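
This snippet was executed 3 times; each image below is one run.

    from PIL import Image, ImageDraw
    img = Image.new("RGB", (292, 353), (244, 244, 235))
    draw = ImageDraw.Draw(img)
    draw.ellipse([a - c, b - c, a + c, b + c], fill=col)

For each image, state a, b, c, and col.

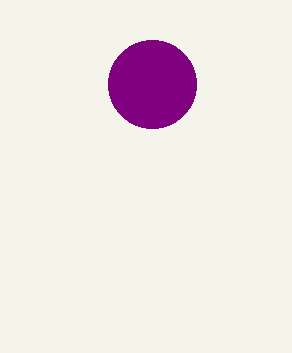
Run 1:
a = 152
b = 84
c = 44
col = 'purple'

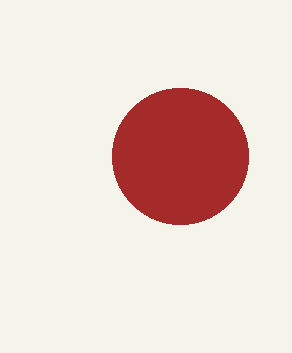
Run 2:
a = 180
b = 156
c = 68
col = 'brown'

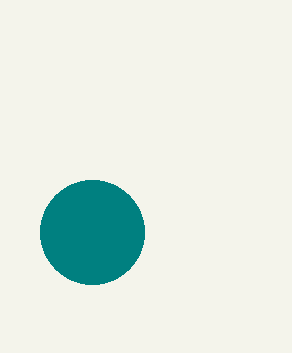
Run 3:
a = 92
b = 232
c = 52
col = 'teal'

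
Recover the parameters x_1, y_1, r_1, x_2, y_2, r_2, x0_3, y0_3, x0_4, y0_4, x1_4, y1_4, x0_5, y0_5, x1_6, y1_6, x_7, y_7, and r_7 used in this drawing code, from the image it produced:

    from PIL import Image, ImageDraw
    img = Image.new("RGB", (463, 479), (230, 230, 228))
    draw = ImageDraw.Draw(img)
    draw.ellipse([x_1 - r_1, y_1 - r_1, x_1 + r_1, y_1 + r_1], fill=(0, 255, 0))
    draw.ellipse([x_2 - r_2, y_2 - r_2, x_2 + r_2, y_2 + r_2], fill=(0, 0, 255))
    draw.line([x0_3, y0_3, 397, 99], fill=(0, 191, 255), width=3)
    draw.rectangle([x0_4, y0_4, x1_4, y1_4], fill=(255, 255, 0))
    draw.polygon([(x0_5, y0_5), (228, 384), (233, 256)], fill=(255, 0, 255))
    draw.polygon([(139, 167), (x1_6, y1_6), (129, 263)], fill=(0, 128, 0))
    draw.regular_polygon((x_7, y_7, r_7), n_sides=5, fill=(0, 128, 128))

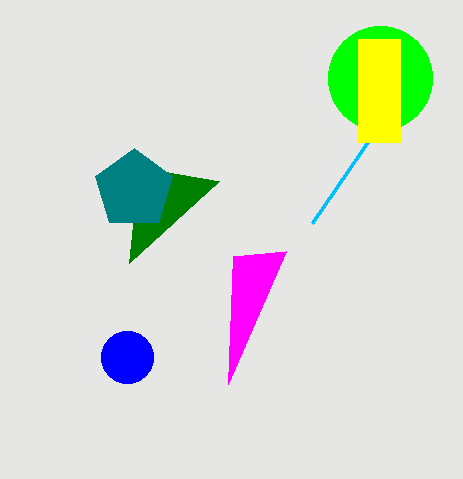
x_1 = 380; y_1 = 78; r_1 = 52; x_2 = 127; y_2 = 357; r_2 = 26; x0_3 = 312; y0_3 = 223; x0_4 = 358; y0_4 = 39; x1_4 = 400; y1_4 = 142; x0_5 = 286; y0_5 = 251; x1_6 = 219; y1_6 = 181; x_7 = 134; y_7 = 189; r_7 = 41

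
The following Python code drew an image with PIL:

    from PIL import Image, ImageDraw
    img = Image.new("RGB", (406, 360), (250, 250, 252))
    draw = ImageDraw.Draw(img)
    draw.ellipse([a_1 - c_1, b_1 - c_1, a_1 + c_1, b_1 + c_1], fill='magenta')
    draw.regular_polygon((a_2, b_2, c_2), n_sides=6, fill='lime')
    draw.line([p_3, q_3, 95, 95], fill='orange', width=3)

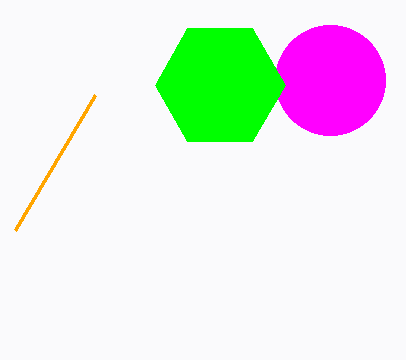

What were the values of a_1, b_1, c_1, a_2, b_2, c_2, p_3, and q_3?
a_1 = 330, b_1 = 80, c_1 = 55, a_2 = 220, b_2 = 85, c_2 = 65, p_3 = 15, q_3 = 230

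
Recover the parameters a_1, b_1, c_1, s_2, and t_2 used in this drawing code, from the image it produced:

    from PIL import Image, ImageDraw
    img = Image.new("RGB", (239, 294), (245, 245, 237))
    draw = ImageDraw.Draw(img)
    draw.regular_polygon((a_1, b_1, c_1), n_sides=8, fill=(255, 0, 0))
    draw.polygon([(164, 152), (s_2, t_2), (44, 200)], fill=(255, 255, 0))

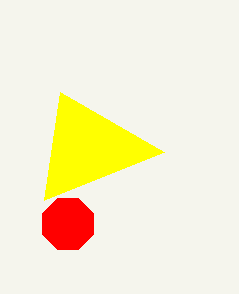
a_1 = 68, b_1 = 224, c_1 = 28, s_2 = 60, t_2 = 92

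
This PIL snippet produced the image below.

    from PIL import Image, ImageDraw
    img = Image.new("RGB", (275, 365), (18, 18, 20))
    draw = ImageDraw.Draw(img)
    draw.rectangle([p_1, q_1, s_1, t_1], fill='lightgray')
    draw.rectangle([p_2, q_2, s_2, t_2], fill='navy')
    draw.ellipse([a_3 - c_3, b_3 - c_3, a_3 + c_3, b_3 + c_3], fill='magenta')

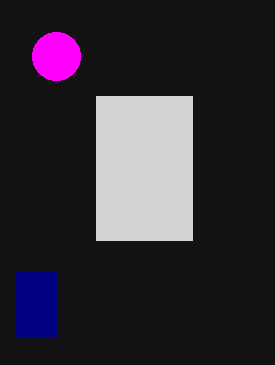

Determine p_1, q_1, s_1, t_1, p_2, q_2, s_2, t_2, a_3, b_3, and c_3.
p_1 = 96
q_1 = 96
s_1 = 192
t_1 = 240
p_2 = 16
q_2 = 272
s_2 = 56
t_2 = 336
a_3 = 56
b_3 = 56
c_3 = 24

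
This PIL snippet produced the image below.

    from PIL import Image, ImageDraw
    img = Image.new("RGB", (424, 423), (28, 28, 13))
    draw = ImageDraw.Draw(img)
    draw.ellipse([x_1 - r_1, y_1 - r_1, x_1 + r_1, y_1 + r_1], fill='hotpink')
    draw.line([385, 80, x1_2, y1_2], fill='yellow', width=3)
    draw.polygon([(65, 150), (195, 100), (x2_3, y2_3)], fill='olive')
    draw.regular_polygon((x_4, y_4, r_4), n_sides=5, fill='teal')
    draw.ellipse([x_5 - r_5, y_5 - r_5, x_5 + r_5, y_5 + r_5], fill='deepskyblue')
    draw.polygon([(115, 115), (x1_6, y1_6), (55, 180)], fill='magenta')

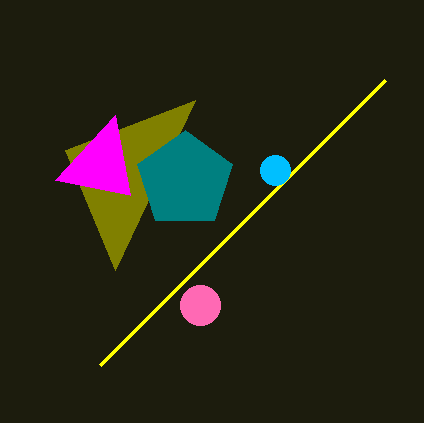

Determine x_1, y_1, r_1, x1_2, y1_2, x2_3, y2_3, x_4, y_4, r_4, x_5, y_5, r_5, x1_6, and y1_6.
x_1 = 200
y_1 = 305
r_1 = 20
x1_2 = 100
y1_2 = 365
x2_3 = 115
y2_3 = 270
x_4 = 185
y_4 = 180
r_4 = 50
x_5 = 275
y_5 = 170
r_5 = 15
x1_6 = 130
y1_6 = 195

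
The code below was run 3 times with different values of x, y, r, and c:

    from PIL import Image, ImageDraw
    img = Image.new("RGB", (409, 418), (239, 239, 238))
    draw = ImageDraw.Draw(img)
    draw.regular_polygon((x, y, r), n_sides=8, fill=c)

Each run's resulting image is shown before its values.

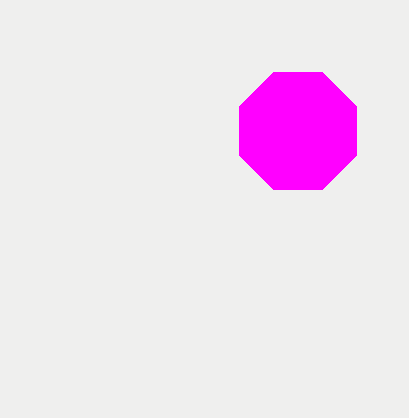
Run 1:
x = 298, y = 131, r = 63, c = 'magenta'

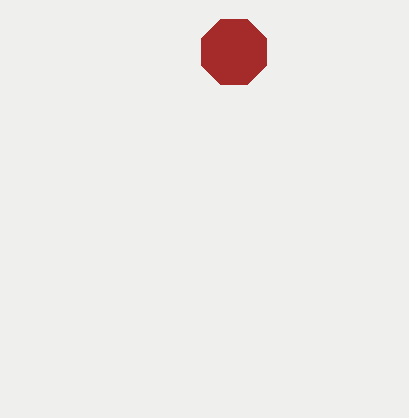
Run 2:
x = 234; y = 52; r = 35; c = 'brown'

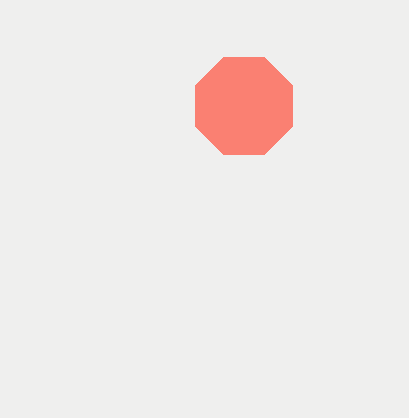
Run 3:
x = 244
y = 106
r = 53
c = 'salmon'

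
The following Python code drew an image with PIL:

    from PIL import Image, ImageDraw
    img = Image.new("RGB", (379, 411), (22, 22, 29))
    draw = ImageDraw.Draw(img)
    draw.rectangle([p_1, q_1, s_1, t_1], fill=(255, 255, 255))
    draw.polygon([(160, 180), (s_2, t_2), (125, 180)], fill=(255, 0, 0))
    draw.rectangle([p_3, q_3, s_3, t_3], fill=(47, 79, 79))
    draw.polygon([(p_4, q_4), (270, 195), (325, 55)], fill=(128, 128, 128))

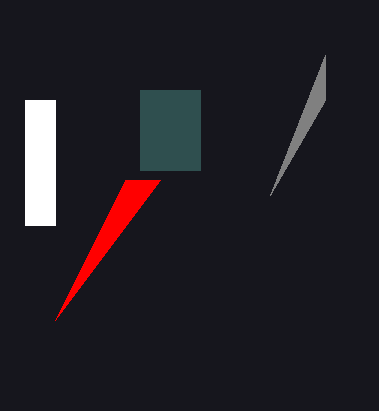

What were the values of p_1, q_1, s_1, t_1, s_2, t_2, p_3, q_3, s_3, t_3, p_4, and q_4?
p_1 = 25; q_1 = 100; s_1 = 55; t_1 = 225; s_2 = 55; t_2 = 320; p_3 = 140; q_3 = 90; s_3 = 200; t_3 = 170; p_4 = 325; q_4 = 100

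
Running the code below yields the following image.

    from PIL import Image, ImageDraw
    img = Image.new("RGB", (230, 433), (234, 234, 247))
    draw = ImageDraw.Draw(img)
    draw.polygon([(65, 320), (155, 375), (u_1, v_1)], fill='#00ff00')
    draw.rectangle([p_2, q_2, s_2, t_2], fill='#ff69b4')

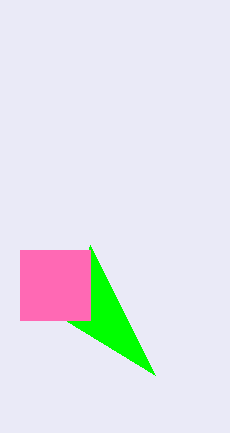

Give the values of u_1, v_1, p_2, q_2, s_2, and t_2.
u_1 = 90
v_1 = 245
p_2 = 20
q_2 = 250
s_2 = 90
t_2 = 320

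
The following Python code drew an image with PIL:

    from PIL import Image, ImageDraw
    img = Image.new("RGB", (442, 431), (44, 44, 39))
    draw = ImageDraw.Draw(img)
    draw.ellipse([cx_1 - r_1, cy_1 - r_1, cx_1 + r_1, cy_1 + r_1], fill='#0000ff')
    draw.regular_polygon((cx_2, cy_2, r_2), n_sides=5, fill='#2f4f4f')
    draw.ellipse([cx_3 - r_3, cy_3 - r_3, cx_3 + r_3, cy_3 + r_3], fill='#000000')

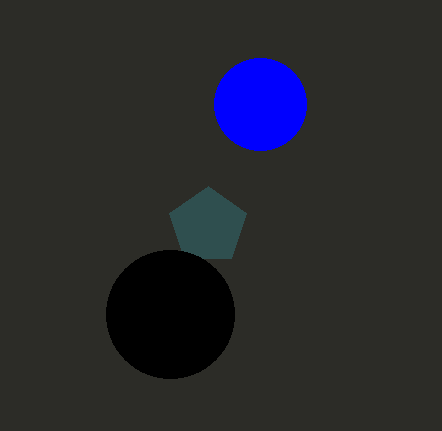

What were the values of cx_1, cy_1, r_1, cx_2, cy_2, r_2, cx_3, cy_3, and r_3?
cx_1 = 260; cy_1 = 104; r_1 = 46; cx_2 = 208; cy_2 = 226; r_2 = 40; cx_3 = 170; cy_3 = 314; r_3 = 64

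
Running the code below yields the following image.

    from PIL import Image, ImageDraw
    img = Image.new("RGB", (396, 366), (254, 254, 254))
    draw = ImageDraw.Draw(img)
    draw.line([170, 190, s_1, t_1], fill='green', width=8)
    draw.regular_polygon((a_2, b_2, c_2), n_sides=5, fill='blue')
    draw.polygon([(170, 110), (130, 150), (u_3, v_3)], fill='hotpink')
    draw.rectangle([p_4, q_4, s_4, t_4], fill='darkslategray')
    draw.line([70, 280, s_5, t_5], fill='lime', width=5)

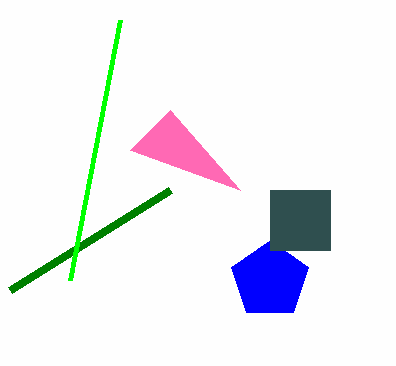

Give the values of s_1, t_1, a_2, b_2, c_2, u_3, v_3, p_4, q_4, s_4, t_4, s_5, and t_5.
s_1 = 10, t_1 = 290, a_2 = 270, b_2 = 280, c_2 = 40, u_3 = 240, v_3 = 190, p_4 = 270, q_4 = 190, s_4 = 330, t_4 = 250, s_5 = 120, t_5 = 20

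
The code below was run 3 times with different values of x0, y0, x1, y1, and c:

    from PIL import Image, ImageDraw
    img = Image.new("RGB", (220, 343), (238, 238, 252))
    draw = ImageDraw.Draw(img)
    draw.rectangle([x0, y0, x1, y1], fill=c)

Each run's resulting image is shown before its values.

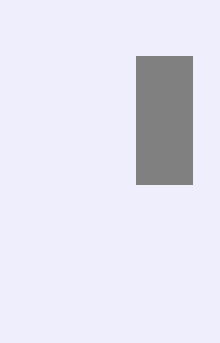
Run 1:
x0 = 136
y0 = 56
x1 = 192
y1 = 184
c = 'gray'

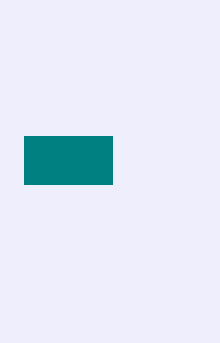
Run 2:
x0 = 24, y0 = 136, x1 = 112, y1 = 184, c = 'teal'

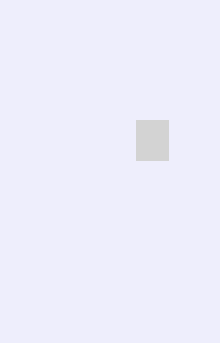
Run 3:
x0 = 136
y0 = 120
x1 = 168
y1 = 160
c = 'lightgray'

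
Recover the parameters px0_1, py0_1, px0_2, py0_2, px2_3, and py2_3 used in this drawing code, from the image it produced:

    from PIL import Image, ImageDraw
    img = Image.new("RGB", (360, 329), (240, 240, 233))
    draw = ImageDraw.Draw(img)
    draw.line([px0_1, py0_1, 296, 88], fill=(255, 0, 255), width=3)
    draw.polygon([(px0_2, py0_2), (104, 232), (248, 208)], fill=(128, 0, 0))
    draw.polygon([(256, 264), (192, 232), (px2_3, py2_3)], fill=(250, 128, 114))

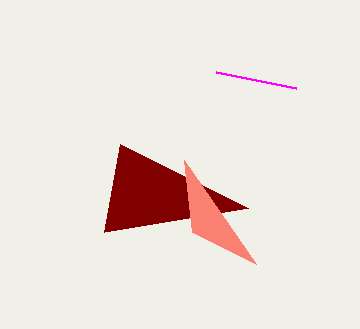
px0_1 = 216; py0_1 = 72; px0_2 = 120; py0_2 = 144; px2_3 = 184; py2_3 = 160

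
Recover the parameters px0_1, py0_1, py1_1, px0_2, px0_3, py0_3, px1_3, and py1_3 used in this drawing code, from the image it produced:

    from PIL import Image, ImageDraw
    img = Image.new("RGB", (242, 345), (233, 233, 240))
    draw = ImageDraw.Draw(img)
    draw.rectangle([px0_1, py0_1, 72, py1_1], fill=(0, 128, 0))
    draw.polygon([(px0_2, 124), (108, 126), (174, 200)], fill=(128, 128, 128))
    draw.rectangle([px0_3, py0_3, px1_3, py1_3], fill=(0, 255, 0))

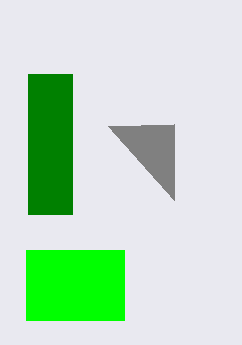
px0_1 = 28; py0_1 = 74; py1_1 = 214; px0_2 = 174; px0_3 = 26; py0_3 = 250; px1_3 = 124; py1_3 = 320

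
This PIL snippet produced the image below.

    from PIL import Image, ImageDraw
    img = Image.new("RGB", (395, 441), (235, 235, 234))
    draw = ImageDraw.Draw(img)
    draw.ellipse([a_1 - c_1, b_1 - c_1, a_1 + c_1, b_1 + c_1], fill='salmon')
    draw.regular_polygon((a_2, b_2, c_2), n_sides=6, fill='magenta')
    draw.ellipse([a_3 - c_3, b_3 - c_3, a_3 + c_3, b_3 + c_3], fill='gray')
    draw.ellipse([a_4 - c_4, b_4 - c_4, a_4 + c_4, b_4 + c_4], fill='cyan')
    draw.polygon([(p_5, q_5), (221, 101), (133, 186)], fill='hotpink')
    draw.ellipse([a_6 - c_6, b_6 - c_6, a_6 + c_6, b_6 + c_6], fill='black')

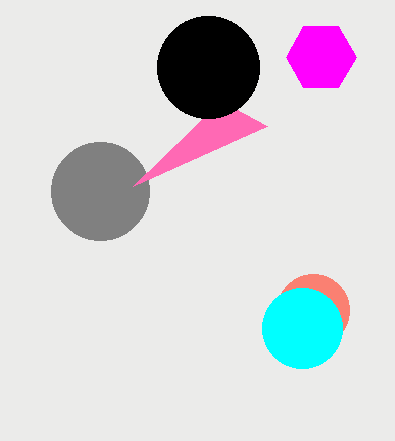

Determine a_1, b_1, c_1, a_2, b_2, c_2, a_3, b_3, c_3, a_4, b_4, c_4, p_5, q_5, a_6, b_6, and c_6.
a_1 = 313, b_1 = 310, c_1 = 36, a_2 = 321, b_2 = 57, c_2 = 35, a_3 = 100, b_3 = 191, c_3 = 49, a_4 = 302, b_4 = 328, c_4 = 40, p_5 = 267, q_5 = 126, a_6 = 208, b_6 = 67, c_6 = 51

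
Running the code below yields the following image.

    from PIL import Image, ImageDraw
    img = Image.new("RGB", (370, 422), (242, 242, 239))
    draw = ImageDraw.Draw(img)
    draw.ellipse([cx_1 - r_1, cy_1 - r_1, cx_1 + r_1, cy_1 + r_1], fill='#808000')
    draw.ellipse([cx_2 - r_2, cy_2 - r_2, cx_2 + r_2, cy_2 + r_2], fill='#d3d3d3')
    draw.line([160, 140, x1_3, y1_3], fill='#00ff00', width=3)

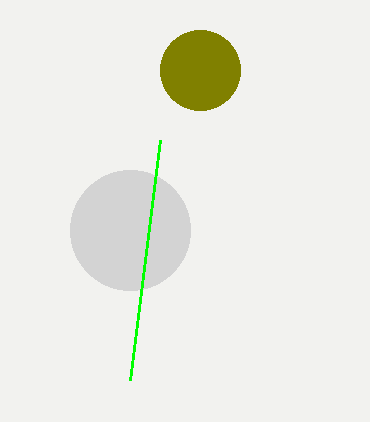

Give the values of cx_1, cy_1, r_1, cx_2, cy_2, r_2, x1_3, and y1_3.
cx_1 = 200, cy_1 = 70, r_1 = 40, cx_2 = 130, cy_2 = 230, r_2 = 60, x1_3 = 130, y1_3 = 380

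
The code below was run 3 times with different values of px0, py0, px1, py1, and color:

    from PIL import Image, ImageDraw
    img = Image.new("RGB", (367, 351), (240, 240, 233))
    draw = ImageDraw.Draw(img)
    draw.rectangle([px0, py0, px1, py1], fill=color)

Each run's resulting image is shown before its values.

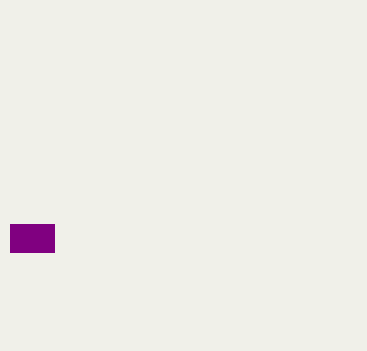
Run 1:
px0 = 10; py0 = 224; px1 = 54; py1 = 252; color = 'purple'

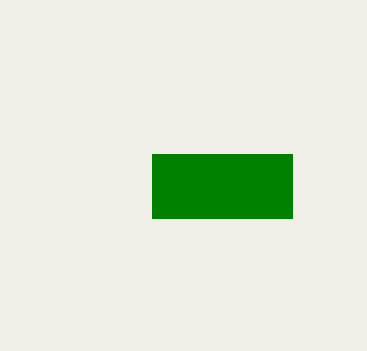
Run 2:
px0 = 152; py0 = 154; px1 = 292; py1 = 218; color = 'green'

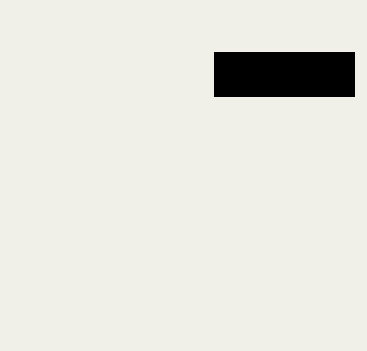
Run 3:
px0 = 214
py0 = 52
px1 = 354
py1 = 96
color = 'black'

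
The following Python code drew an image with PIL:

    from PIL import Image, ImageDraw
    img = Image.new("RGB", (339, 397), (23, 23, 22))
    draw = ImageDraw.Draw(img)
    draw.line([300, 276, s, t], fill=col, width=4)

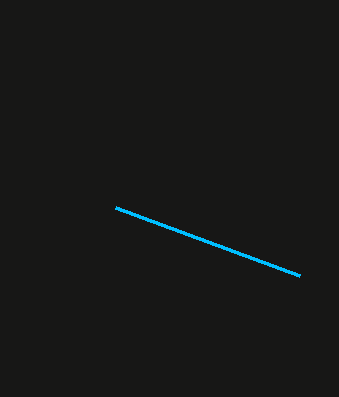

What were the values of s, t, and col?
s = 116
t = 208
col = 'deepskyblue'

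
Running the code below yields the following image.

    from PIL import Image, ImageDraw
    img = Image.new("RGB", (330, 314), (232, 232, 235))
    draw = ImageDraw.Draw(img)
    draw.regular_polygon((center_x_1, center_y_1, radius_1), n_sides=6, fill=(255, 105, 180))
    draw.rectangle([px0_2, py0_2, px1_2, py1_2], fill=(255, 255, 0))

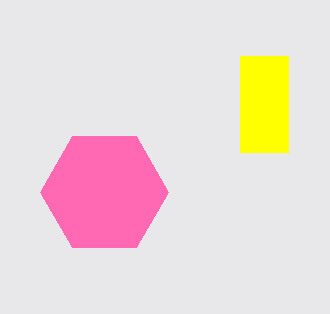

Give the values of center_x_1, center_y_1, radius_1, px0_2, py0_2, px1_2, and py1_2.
center_x_1 = 104, center_y_1 = 192, radius_1 = 64, px0_2 = 240, py0_2 = 56, px1_2 = 288, py1_2 = 152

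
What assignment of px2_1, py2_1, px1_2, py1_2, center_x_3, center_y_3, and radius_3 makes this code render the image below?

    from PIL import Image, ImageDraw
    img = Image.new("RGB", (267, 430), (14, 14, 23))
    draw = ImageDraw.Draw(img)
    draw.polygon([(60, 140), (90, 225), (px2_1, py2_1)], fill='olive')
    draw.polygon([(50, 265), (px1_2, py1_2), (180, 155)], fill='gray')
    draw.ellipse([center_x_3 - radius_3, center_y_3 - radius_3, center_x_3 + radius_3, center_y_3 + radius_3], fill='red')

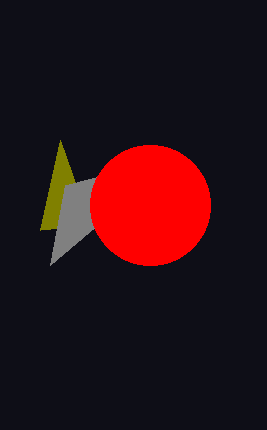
px2_1 = 40
py2_1 = 230
px1_2 = 65
py1_2 = 185
center_x_3 = 150
center_y_3 = 205
radius_3 = 60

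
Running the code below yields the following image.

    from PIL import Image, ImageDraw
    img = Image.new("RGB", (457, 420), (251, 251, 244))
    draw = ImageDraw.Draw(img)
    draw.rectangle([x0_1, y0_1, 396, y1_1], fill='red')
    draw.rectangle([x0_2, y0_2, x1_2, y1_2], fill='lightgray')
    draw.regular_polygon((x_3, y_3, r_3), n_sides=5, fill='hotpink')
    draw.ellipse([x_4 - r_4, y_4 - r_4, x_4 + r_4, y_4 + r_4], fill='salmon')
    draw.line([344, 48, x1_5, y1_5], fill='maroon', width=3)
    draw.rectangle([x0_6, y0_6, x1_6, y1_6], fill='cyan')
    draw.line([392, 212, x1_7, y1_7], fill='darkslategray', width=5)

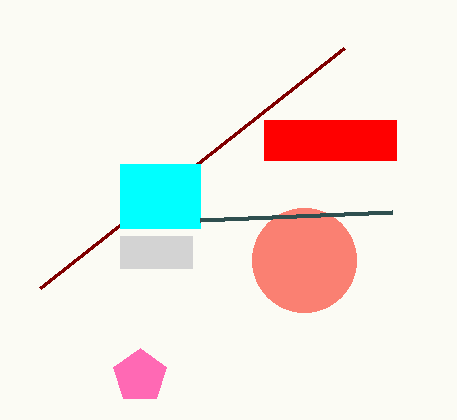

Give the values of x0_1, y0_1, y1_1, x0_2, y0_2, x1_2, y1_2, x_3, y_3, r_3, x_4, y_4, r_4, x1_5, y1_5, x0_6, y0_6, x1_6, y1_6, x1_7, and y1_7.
x0_1 = 264, y0_1 = 120, y1_1 = 160, x0_2 = 120, y0_2 = 236, x1_2 = 192, y1_2 = 268, x_3 = 140, y_3 = 376, r_3 = 28, x_4 = 304, y_4 = 260, r_4 = 52, x1_5 = 40, y1_5 = 288, x0_6 = 120, y0_6 = 164, x1_6 = 200, y1_6 = 228, x1_7 = 200, y1_7 = 220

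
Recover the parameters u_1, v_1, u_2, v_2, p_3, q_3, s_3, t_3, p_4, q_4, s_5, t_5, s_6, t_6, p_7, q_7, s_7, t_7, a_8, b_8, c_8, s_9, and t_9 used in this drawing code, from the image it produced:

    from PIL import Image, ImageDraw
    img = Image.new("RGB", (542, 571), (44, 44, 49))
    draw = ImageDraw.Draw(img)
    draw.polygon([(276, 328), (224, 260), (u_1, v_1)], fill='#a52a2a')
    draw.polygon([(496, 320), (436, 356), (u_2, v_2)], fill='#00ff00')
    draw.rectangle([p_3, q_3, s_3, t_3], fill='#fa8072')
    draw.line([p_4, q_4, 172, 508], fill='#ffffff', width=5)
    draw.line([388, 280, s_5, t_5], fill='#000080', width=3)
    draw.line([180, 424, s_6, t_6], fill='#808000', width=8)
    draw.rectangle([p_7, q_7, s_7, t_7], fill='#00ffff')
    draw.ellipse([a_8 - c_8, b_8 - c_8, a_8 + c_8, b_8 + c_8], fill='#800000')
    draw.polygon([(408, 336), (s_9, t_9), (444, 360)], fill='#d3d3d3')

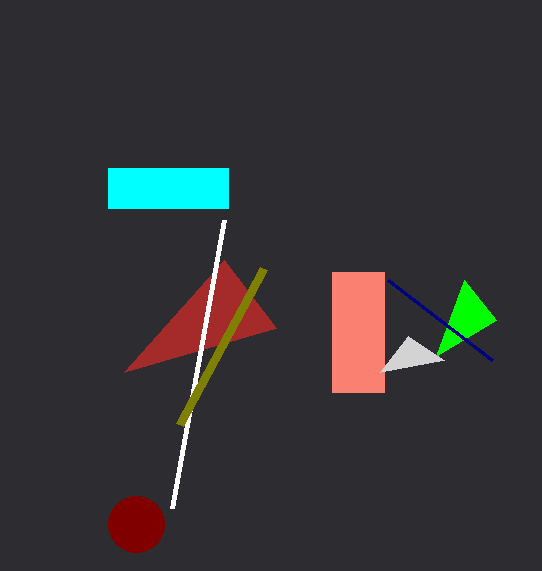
u_1 = 124, v_1 = 372, u_2 = 464, v_2 = 280, p_3 = 332, q_3 = 272, s_3 = 384, t_3 = 392, p_4 = 224, q_4 = 220, s_5 = 492, t_5 = 360, s_6 = 264, t_6 = 268, p_7 = 108, q_7 = 168, s_7 = 228, t_7 = 208, a_8 = 136, b_8 = 524, c_8 = 28, s_9 = 380, t_9 = 372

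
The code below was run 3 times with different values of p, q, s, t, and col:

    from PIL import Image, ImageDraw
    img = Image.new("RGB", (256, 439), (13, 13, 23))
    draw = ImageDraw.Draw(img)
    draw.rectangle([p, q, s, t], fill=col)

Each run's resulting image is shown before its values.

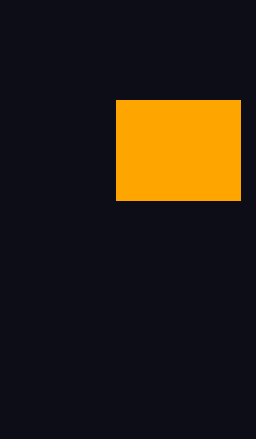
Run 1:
p = 116
q = 100
s = 240
t = 200
col = 'orange'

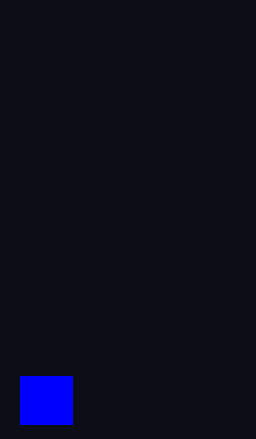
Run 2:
p = 20; q = 376; s = 72; t = 424; col = 'blue'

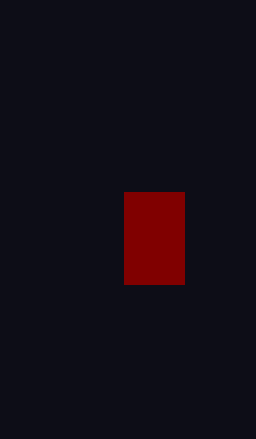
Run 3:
p = 124, q = 192, s = 184, t = 284, col = 'maroon'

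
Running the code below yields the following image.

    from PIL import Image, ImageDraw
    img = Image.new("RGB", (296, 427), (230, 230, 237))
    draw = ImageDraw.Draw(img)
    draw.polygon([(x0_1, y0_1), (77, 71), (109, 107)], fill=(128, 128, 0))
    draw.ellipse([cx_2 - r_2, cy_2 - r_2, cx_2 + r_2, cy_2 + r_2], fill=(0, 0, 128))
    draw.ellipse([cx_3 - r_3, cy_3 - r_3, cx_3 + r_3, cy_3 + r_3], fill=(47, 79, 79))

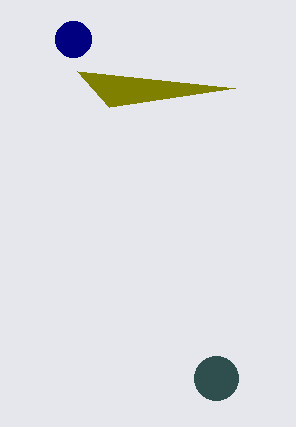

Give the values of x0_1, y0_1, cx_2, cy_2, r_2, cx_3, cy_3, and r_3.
x0_1 = 235; y0_1 = 88; cx_2 = 73; cy_2 = 39; r_2 = 18; cx_3 = 216; cy_3 = 378; r_3 = 22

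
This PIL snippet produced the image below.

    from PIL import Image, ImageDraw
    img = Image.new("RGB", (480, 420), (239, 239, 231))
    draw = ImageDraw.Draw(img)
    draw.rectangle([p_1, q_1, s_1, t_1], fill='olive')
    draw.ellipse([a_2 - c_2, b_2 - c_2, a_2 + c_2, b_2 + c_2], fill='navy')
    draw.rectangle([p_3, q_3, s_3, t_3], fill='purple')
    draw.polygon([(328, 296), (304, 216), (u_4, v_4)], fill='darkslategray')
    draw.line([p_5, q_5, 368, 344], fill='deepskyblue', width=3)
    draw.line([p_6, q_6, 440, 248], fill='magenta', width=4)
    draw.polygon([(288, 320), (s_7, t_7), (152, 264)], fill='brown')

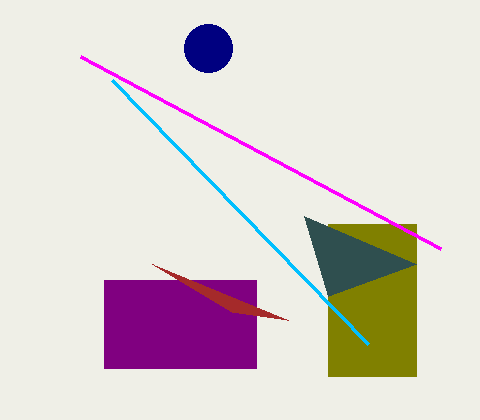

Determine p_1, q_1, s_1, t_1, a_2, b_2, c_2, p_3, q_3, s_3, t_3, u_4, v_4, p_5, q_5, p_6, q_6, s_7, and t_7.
p_1 = 328; q_1 = 224; s_1 = 416; t_1 = 376; a_2 = 208; b_2 = 48; c_2 = 24; p_3 = 104; q_3 = 280; s_3 = 256; t_3 = 368; u_4 = 416; v_4 = 264; p_5 = 112; q_5 = 80; p_6 = 80; q_6 = 56; s_7 = 232; t_7 = 312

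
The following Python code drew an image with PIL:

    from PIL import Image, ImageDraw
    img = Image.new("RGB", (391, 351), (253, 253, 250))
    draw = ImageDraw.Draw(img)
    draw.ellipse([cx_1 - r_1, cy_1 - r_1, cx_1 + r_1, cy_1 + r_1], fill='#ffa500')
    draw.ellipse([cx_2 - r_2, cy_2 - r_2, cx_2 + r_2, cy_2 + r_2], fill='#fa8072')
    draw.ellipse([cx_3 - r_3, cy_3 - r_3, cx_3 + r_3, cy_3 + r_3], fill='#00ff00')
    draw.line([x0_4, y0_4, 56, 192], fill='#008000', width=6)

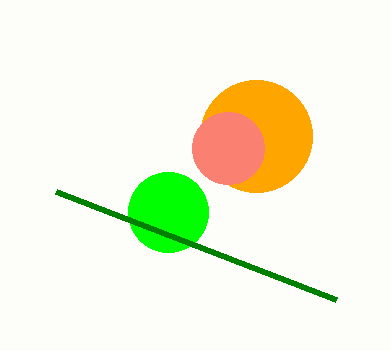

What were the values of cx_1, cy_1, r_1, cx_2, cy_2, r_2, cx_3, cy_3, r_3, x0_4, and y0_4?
cx_1 = 256
cy_1 = 136
r_1 = 56
cx_2 = 228
cy_2 = 148
r_2 = 36
cx_3 = 168
cy_3 = 212
r_3 = 40
x0_4 = 336
y0_4 = 300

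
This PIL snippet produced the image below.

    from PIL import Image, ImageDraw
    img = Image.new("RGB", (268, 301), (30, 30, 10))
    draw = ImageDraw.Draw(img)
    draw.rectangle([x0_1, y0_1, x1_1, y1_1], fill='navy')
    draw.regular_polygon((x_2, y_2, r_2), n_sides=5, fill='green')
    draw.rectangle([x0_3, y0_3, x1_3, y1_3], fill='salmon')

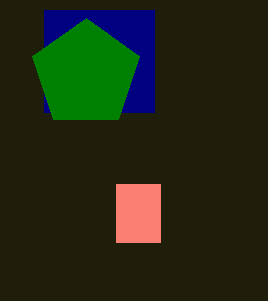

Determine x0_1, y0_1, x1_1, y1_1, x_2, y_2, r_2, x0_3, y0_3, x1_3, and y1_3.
x0_1 = 44
y0_1 = 10
x1_1 = 154
y1_1 = 112
x_2 = 86
y_2 = 74
r_2 = 56
x0_3 = 116
y0_3 = 184
x1_3 = 160
y1_3 = 242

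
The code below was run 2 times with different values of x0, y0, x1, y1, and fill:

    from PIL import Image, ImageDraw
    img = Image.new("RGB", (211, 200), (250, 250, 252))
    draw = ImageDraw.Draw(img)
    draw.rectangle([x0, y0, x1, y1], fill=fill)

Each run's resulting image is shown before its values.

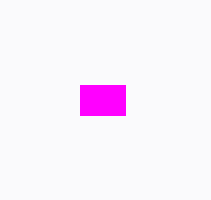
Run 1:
x0 = 80
y0 = 85
x1 = 125
y1 = 115
fill = 'magenta'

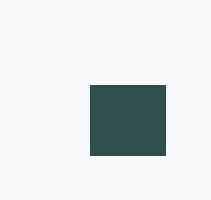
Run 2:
x0 = 90
y0 = 85
x1 = 165
y1 = 155
fill = 'darkslategray'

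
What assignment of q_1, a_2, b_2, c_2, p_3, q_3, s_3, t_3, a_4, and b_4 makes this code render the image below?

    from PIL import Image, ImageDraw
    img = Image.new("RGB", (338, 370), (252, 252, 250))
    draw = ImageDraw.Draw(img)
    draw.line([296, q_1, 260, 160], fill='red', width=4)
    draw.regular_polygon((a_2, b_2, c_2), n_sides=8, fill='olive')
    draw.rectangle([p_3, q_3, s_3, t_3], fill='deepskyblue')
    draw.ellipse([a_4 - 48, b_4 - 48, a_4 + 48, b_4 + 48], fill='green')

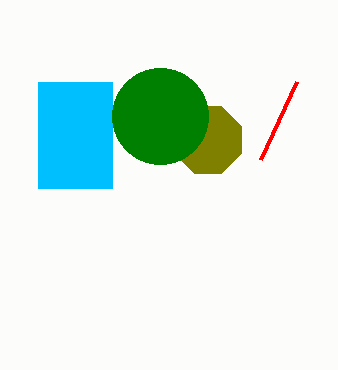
q_1 = 82, a_2 = 208, b_2 = 140, c_2 = 36, p_3 = 38, q_3 = 82, s_3 = 112, t_3 = 188, a_4 = 160, b_4 = 116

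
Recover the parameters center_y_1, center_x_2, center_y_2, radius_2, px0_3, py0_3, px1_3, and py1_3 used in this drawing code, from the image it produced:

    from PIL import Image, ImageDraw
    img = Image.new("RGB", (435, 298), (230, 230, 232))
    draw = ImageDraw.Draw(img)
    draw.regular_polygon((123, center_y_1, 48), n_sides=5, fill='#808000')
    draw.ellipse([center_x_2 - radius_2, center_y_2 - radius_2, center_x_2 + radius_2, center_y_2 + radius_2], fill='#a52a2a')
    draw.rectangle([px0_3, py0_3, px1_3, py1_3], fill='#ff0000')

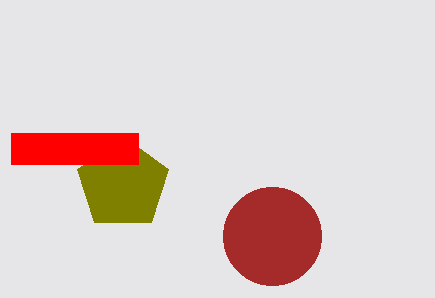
center_y_1 = 184, center_x_2 = 272, center_y_2 = 236, radius_2 = 49, px0_3 = 11, py0_3 = 133, px1_3 = 138, py1_3 = 164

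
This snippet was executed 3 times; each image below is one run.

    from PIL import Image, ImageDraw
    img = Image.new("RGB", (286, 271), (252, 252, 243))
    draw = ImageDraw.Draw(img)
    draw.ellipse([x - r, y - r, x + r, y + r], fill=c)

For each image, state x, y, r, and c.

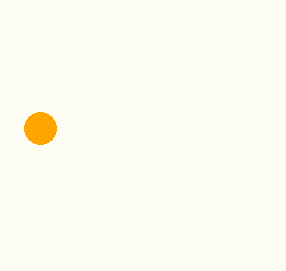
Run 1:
x = 40
y = 128
r = 16
c = 'orange'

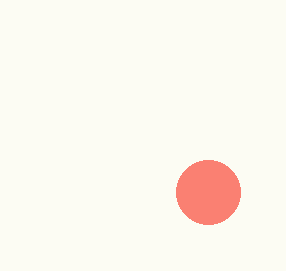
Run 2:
x = 208, y = 192, r = 32, c = 'salmon'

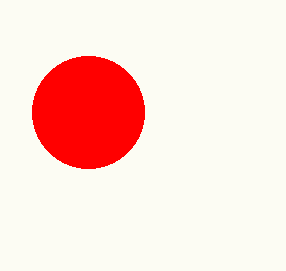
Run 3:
x = 88; y = 112; r = 56; c = 'red'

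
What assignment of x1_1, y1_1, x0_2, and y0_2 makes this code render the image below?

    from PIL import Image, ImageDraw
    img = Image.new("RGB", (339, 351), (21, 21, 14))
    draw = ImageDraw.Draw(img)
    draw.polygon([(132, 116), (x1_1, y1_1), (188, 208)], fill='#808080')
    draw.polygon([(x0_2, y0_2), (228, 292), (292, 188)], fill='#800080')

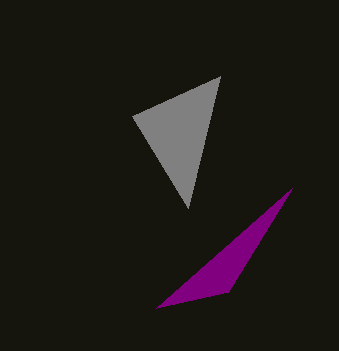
x1_1 = 220, y1_1 = 76, x0_2 = 156, y0_2 = 308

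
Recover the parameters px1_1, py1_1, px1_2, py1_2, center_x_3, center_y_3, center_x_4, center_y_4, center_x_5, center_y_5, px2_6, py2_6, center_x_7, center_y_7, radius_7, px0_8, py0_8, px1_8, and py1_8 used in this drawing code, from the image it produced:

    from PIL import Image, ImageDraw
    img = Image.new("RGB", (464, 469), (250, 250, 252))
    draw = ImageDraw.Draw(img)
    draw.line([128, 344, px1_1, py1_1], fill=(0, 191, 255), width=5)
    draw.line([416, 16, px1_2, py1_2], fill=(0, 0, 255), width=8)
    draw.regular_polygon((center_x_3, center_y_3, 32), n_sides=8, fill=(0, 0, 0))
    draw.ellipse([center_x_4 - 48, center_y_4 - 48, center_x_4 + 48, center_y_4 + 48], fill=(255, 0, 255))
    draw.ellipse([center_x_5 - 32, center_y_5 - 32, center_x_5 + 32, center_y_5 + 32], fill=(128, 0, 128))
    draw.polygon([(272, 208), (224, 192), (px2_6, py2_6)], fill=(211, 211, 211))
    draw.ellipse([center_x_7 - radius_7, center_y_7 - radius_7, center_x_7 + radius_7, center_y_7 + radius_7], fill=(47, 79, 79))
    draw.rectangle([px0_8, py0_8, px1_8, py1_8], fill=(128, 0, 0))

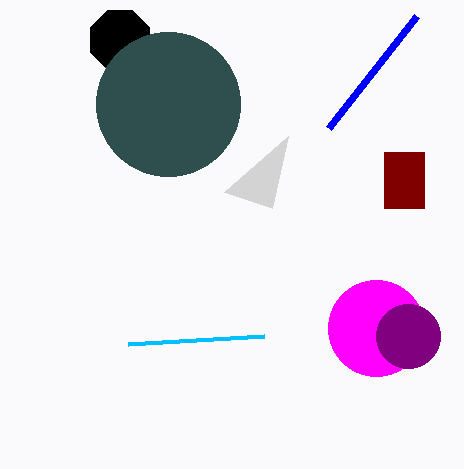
px1_1 = 264, py1_1 = 336, px1_2 = 328, py1_2 = 128, center_x_3 = 120, center_y_3 = 40, center_x_4 = 376, center_y_4 = 328, center_x_5 = 408, center_y_5 = 336, px2_6 = 288, py2_6 = 136, center_x_7 = 168, center_y_7 = 104, radius_7 = 72, px0_8 = 384, py0_8 = 152, px1_8 = 424, py1_8 = 208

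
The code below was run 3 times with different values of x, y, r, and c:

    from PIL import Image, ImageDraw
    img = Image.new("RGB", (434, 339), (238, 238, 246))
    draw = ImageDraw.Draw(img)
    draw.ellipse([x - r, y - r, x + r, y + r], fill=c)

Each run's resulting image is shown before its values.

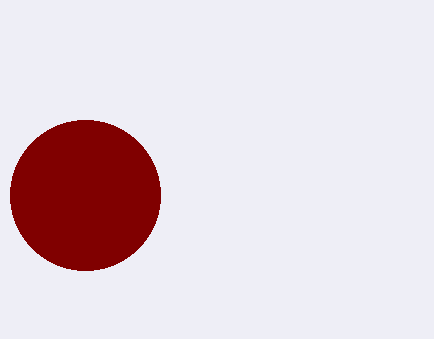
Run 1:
x = 85; y = 195; r = 75; c = 'maroon'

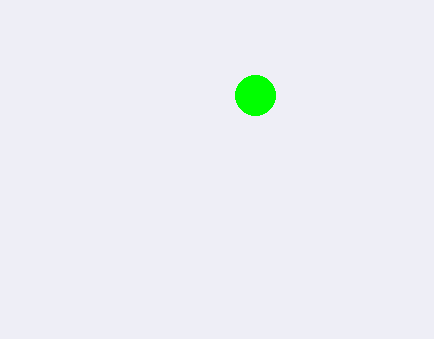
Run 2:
x = 255
y = 95
r = 20
c = 'lime'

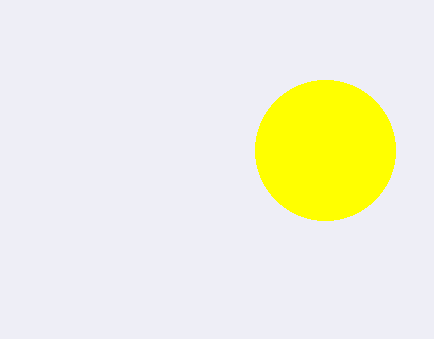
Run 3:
x = 325, y = 150, r = 70, c = 'yellow'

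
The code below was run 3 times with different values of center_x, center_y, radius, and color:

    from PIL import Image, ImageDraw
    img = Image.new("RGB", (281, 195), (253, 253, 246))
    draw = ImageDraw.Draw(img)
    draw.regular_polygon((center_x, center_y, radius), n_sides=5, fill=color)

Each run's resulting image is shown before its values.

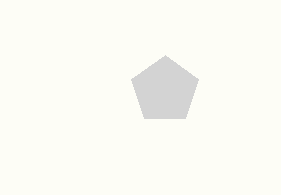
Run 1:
center_x = 165, center_y = 90, radius = 35, color = 'lightgray'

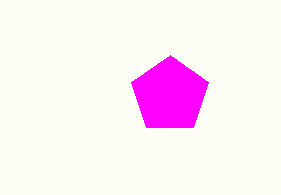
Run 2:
center_x = 170, center_y = 95, radius = 40, color = 'magenta'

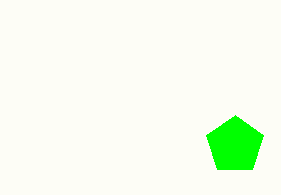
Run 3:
center_x = 235
center_y = 145
radius = 30
color = 'lime'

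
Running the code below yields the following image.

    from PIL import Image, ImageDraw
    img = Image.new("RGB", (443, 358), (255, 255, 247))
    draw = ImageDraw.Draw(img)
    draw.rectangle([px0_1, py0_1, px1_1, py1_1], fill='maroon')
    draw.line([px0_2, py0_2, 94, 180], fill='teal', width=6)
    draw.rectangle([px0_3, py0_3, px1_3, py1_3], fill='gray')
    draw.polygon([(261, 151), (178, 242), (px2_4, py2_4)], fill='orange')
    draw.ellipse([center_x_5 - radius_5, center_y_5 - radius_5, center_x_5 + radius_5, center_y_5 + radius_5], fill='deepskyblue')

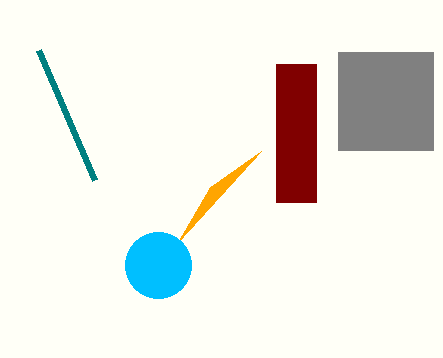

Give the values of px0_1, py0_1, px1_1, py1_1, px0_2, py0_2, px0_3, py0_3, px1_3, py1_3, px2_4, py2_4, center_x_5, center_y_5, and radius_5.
px0_1 = 276
py0_1 = 64
px1_1 = 316
py1_1 = 202
px0_2 = 38
py0_2 = 50
px0_3 = 338
py0_3 = 52
px1_3 = 433
py1_3 = 150
px2_4 = 210
py2_4 = 187
center_x_5 = 158
center_y_5 = 265
radius_5 = 33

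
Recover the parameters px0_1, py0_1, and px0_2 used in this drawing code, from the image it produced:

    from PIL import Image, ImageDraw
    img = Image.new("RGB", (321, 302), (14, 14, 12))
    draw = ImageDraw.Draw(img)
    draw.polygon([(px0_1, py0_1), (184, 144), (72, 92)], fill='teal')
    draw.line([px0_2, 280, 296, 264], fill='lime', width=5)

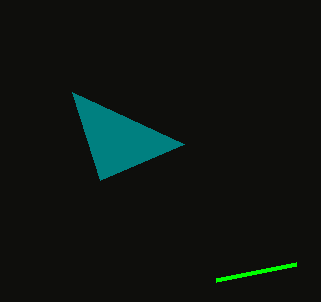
px0_1 = 100
py0_1 = 180
px0_2 = 216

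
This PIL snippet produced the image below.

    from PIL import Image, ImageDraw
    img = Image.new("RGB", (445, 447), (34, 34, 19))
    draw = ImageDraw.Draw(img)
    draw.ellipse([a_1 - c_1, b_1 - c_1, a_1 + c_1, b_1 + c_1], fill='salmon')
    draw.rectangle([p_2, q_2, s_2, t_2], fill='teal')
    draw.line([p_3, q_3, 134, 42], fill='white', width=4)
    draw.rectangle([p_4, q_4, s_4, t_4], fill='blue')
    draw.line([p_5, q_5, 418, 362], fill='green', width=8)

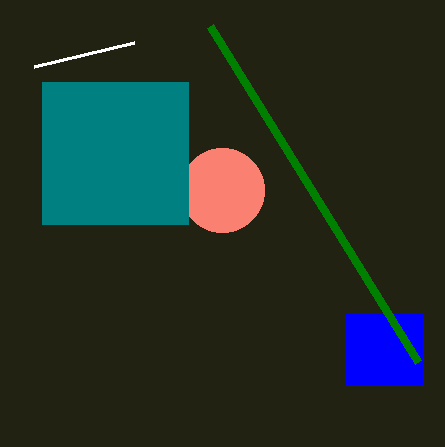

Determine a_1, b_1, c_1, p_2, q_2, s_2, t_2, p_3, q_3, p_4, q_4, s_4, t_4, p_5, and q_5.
a_1 = 222, b_1 = 190, c_1 = 42, p_2 = 42, q_2 = 82, s_2 = 188, t_2 = 224, p_3 = 34, q_3 = 66, p_4 = 346, q_4 = 314, s_4 = 422, t_4 = 384, p_5 = 210, q_5 = 26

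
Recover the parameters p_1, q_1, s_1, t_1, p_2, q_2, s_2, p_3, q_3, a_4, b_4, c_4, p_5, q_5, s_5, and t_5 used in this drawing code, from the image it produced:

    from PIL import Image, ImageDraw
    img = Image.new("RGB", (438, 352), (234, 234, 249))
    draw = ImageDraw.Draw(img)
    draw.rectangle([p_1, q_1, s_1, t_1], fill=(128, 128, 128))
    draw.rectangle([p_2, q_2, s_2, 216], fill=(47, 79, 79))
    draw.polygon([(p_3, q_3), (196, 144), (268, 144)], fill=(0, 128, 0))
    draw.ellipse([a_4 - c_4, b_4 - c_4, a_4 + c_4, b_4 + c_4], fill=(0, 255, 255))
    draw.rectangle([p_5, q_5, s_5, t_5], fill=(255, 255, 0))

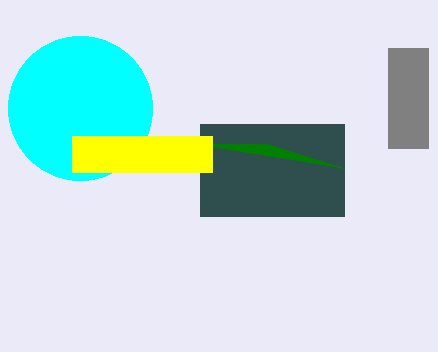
p_1 = 388, q_1 = 48, s_1 = 428, t_1 = 148, p_2 = 200, q_2 = 124, s_2 = 344, p_3 = 344, q_3 = 168, a_4 = 80, b_4 = 108, c_4 = 72, p_5 = 72, q_5 = 136, s_5 = 212, t_5 = 172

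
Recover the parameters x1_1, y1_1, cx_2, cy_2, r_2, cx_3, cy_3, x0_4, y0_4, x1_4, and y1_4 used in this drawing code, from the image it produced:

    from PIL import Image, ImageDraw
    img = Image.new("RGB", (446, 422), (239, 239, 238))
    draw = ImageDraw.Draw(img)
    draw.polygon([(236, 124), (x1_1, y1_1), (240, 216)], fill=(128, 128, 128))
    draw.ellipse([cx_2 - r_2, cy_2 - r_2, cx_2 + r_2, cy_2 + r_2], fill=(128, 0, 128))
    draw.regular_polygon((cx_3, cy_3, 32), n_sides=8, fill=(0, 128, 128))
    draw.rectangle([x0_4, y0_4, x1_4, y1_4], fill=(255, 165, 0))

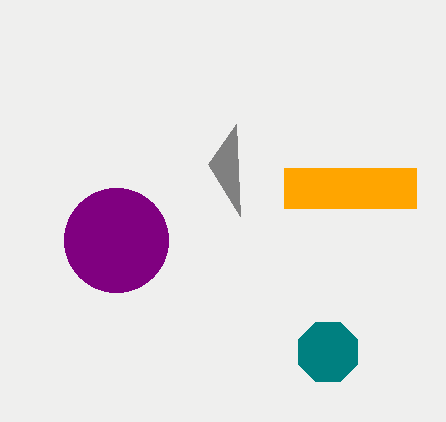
x1_1 = 208; y1_1 = 164; cx_2 = 116; cy_2 = 240; r_2 = 52; cx_3 = 328; cy_3 = 352; x0_4 = 284; y0_4 = 168; x1_4 = 416; y1_4 = 208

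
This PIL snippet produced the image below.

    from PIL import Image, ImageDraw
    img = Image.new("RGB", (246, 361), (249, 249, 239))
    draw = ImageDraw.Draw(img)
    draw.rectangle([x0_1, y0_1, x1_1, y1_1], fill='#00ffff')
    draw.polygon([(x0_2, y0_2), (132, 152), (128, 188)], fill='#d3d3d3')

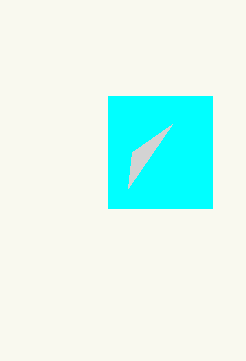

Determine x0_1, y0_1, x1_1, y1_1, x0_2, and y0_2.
x0_1 = 108
y0_1 = 96
x1_1 = 212
y1_1 = 208
x0_2 = 172
y0_2 = 124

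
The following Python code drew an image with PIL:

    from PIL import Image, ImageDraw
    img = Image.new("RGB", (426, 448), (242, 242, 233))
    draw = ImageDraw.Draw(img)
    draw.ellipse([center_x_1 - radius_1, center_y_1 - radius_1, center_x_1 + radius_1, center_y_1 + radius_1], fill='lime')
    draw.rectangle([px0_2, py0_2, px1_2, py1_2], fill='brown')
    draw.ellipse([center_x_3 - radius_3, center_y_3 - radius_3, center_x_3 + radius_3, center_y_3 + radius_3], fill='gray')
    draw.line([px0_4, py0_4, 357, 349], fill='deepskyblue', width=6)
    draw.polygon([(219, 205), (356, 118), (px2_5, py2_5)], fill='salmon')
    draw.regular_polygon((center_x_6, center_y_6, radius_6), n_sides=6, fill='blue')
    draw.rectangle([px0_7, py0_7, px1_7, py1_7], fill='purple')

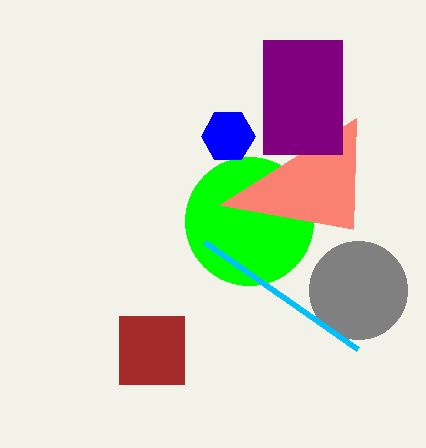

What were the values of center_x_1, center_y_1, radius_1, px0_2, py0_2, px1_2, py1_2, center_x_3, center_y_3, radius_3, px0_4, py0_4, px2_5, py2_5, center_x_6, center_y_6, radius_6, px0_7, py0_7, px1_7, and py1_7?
center_x_1 = 249, center_y_1 = 221, radius_1 = 64, px0_2 = 119, py0_2 = 316, px1_2 = 184, py1_2 = 384, center_x_3 = 358, center_y_3 = 290, radius_3 = 49, px0_4 = 204, py0_4 = 242, px2_5 = 353, py2_5 = 229, center_x_6 = 228, center_y_6 = 136, radius_6 = 27, px0_7 = 263, py0_7 = 40, px1_7 = 342, py1_7 = 154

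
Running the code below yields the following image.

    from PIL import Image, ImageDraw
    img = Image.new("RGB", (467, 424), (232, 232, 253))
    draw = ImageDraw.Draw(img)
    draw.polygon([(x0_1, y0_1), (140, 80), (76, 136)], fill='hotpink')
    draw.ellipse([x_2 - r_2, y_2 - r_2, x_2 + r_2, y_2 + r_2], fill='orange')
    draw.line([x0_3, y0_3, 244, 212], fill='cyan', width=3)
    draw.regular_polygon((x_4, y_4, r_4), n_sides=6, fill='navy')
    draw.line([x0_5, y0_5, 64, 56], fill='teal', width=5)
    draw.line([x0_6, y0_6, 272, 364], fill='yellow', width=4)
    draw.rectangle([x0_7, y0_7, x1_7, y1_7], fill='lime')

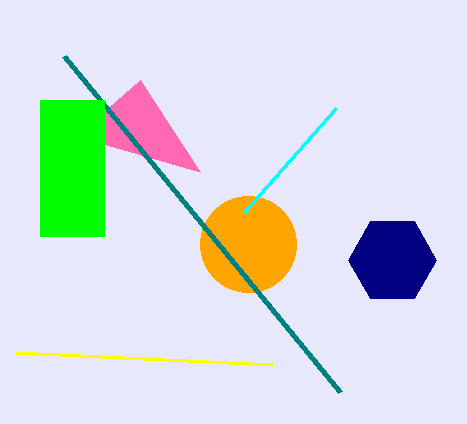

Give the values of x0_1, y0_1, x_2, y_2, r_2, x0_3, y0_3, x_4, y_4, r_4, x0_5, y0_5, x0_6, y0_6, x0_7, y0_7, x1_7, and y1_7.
x0_1 = 200, y0_1 = 172, x_2 = 248, y_2 = 244, r_2 = 48, x0_3 = 336, y0_3 = 108, x_4 = 392, y_4 = 260, r_4 = 44, x0_5 = 340, y0_5 = 392, x0_6 = 16, y0_6 = 352, x0_7 = 40, y0_7 = 100, x1_7 = 104, y1_7 = 236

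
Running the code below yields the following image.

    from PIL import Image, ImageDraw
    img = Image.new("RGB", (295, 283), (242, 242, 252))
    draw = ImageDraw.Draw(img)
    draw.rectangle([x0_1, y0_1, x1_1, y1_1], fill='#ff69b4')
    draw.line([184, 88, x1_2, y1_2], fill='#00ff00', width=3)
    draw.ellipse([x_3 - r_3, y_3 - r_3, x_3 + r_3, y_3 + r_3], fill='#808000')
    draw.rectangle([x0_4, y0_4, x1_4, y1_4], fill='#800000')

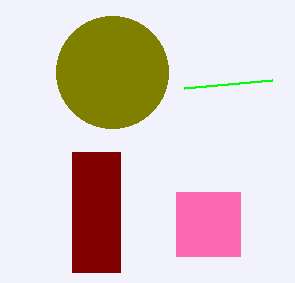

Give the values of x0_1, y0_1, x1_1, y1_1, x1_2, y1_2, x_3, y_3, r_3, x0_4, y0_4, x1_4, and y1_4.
x0_1 = 176, y0_1 = 192, x1_1 = 240, y1_1 = 256, x1_2 = 272, y1_2 = 80, x_3 = 112, y_3 = 72, r_3 = 56, x0_4 = 72, y0_4 = 152, x1_4 = 120, y1_4 = 272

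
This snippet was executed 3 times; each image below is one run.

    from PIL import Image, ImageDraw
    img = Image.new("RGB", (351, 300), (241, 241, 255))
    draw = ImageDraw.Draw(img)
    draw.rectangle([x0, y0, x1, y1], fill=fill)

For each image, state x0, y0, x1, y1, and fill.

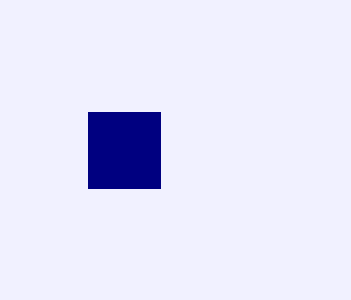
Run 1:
x0 = 88, y0 = 112, x1 = 160, y1 = 188, fill = 'navy'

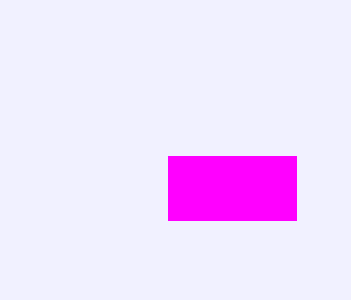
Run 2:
x0 = 168
y0 = 156
x1 = 296
y1 = 220
fill = 'magenta'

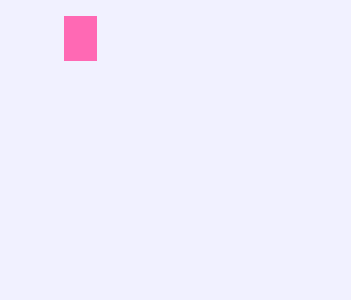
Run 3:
x0 = 64, y0 = 16, x1 = 96, y1 = 60, fill = 'hotpink'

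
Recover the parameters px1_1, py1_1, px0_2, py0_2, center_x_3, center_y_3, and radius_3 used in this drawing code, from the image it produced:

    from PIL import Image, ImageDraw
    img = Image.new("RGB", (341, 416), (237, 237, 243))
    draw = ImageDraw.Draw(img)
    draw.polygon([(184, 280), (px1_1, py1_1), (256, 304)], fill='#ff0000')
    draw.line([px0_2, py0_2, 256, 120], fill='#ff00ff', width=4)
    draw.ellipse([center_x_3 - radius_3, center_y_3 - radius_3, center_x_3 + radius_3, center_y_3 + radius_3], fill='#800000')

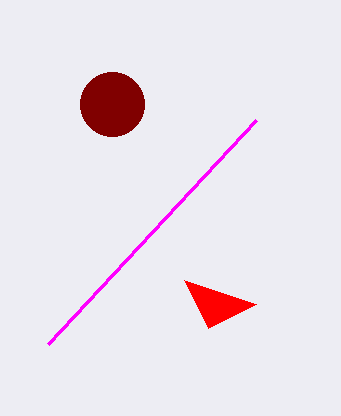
px1_1 = 208, py1_1 = 328, px0_2 = 48, py0_2 = 344, center_x_3 = 112, center_y_3 = 104, radius_3 = 32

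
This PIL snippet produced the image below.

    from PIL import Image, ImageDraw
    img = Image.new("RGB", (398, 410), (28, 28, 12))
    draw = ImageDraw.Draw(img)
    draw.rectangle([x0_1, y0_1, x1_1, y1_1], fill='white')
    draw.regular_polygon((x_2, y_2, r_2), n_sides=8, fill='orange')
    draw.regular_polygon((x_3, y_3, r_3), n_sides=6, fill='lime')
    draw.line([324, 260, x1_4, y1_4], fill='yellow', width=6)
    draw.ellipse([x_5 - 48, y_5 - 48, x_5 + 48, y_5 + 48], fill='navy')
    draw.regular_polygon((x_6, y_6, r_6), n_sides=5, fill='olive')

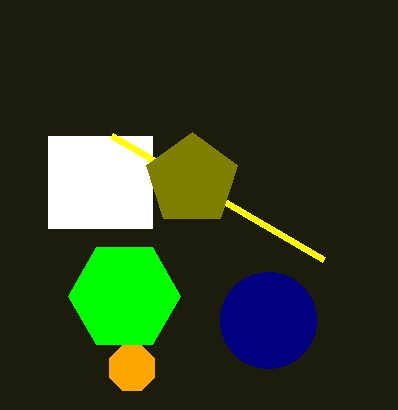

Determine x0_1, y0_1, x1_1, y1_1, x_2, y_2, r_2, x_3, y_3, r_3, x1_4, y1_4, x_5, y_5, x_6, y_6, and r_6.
x0_1 = 48
y0_1 = 136
x1_1 = 152
y1_1 = 228
x_2 = 132
y_2 = 368
r_2 = 24
x_3 = 124
y_3 = 296
r_3 = 56
x1_4 = 112
y1_4 = 136
x_5 = 268
y_5 = 320
x_6 = 192
y_6 = 180
r_6 = 48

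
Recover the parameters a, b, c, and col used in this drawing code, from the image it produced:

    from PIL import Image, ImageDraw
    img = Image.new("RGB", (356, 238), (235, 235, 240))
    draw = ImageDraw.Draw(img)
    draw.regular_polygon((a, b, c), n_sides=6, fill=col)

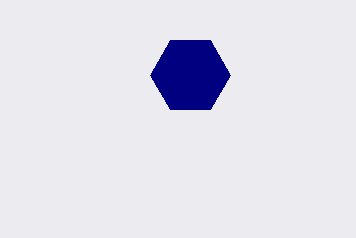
a = 190
b = 75
c = 40
col = 'navy'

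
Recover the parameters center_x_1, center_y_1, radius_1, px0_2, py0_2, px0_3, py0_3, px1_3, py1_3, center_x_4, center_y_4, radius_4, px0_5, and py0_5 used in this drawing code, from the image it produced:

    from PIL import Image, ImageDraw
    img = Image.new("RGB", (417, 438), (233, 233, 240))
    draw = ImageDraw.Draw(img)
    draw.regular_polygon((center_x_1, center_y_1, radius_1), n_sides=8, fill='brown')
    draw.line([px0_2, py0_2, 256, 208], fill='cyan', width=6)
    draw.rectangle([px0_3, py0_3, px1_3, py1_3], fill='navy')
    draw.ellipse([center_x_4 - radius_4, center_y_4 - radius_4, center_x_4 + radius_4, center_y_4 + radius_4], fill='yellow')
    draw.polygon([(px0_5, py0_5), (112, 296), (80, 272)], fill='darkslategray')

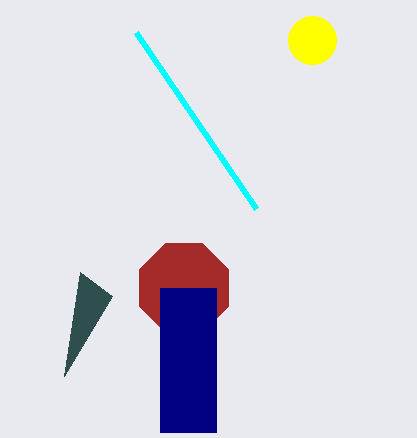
center_x_1 = 184
center_y_1 = 288
radius_1 = 48
px0_2 = 136
py0_2 = 32
px0_3 = 160
py0_3 = 288
px1_3 = 216
py1_3 = 432
center_x_4 = 312
center_y_4 = 40
radius_4 = 24
px0_5 = 64
py0_5 = 376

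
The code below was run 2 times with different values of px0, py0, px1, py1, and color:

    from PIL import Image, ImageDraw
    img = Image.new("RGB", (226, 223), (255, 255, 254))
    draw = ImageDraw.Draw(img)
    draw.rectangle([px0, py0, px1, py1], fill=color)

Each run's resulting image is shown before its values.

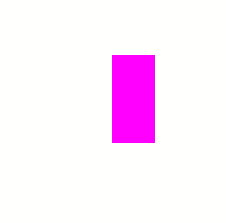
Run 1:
px0 = 112; py0 = 55; px1 = 154; py1 = 142; color = 'magenta'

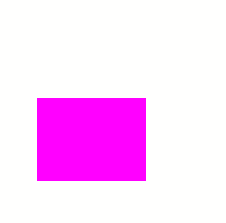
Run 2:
px0 = 37
py0 = 98
px1 = 145
py1 = 180
color = 'magenta'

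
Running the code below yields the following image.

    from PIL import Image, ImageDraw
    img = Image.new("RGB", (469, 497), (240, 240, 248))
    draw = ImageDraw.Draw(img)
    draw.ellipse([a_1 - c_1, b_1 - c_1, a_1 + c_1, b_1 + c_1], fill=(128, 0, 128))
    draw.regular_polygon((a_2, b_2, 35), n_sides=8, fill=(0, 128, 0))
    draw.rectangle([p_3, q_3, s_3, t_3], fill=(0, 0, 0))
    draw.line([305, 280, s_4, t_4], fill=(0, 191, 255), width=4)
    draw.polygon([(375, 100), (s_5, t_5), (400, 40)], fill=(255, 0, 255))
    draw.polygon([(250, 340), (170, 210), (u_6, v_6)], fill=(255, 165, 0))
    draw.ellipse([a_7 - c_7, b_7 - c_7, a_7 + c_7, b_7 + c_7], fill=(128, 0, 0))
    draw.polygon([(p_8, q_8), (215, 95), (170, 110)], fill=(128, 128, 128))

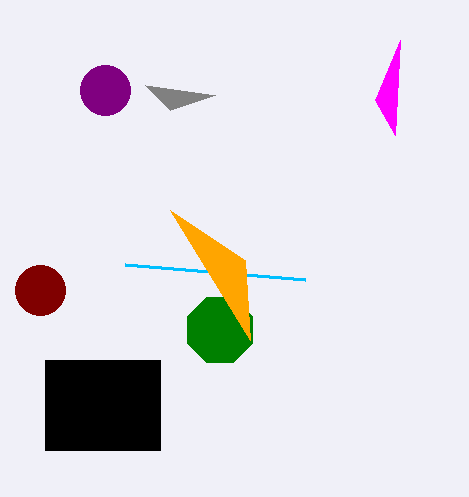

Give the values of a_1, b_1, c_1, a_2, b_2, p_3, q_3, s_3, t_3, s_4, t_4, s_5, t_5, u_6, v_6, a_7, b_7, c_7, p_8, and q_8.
a_1 = 105; b_1 = 90; c_1 = 25; a_2 = 220; b_2 = 330; p_3 = 45; q_3 = 360; s_3 = 160; t_3 = 450; s_4 = 125; t_4 = 265; s_5 = 395; t_5 = 135; u_6 = 245; v_6 = 260; a_7 = 40; b_7 = 290; c_7 = 25; p_8 = 145; q_8 = 85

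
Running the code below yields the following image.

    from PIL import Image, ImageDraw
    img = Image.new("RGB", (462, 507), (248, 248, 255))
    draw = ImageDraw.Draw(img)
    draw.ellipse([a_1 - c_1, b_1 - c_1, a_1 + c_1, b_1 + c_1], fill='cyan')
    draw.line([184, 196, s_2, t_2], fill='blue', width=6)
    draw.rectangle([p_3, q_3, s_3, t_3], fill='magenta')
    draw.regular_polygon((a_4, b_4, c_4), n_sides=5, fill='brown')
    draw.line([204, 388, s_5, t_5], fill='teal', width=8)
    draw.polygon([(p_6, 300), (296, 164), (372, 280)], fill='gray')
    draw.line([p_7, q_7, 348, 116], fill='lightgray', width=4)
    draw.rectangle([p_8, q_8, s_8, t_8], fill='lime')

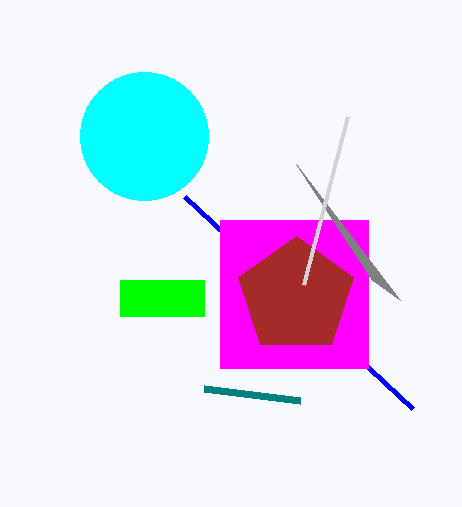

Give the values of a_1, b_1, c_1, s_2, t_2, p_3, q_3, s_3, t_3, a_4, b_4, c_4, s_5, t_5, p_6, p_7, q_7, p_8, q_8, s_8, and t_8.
a_1 = 144
b_1 = 136
c_1 = 64
s_2 = 412
t_2 = 408
p_3 = 220
q_3 = 220
s_3 = 368
t_3 = 368
a_4 = 296
b_4 = 296
c_4 = 60
s_5 = 300
t_5 = 400
p_6 = 400
p_7 = 304
q_7 = 284
p_8 = 120
q_8 = 280
s_8 = 204
t_8 = 316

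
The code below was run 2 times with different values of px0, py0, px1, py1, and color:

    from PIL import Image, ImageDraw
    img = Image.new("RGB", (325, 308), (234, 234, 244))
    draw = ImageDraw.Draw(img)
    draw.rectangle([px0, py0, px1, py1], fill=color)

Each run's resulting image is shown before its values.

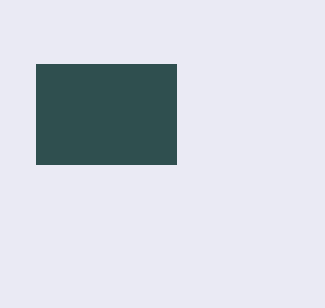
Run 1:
px0 = 36, py0 = 64, px1 = 176, py1 = 164, color = 'darkslategray'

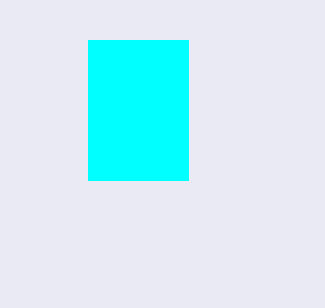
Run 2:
px0 = 88
py0 = 40
px1 = 188
py1 = 180
color = 'cyan'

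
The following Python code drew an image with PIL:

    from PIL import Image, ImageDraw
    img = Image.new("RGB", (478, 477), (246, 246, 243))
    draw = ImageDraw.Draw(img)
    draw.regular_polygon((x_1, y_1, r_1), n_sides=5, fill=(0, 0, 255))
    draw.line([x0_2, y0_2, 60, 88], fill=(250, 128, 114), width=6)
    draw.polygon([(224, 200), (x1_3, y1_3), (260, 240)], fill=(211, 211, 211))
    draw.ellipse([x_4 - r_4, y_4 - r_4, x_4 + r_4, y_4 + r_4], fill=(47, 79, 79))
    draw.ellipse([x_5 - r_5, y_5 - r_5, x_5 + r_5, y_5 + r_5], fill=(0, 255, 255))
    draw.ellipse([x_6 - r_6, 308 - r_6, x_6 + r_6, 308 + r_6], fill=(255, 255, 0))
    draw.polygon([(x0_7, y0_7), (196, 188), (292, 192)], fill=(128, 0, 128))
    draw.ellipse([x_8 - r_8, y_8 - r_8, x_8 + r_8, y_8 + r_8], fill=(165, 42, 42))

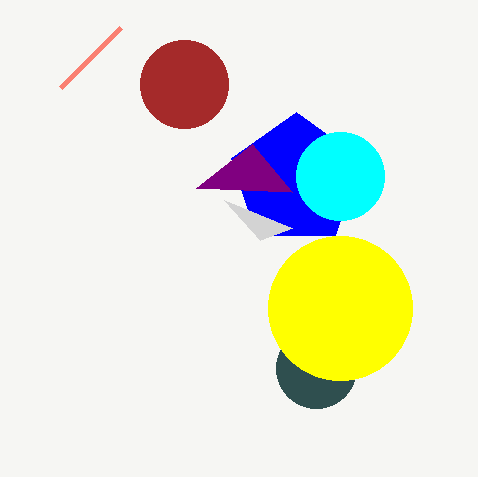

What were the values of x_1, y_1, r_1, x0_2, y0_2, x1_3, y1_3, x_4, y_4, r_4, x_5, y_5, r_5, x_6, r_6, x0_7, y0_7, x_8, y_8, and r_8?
x_1 = 296, y_1 = 180, r_1 = 68, x0_2 = 120, y0_2 = 28, x1_3 = 292, y1_3 = 228, x_4 = 316, y_4 = 368, r_4 = 40, x_5 = 340, y_5 = 176, r_5 = 44, x_6 = 340, r_6 = 72, x0_7 = 252, y0_7 = 144, x_8 = 184, y_8 = 84, r_8 = 44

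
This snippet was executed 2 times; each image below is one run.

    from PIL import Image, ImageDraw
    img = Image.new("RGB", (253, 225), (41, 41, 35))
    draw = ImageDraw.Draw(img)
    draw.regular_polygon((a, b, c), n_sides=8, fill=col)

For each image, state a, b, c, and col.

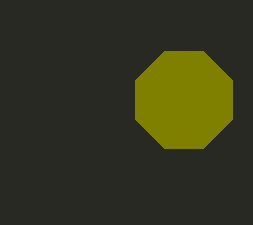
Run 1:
a = 184; b = 100; c = 52; col = 'olive'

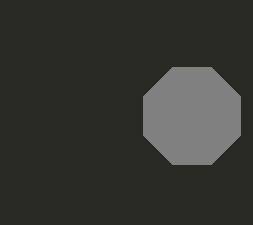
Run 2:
a = 192
b = 116
c = 52
col = 'gray'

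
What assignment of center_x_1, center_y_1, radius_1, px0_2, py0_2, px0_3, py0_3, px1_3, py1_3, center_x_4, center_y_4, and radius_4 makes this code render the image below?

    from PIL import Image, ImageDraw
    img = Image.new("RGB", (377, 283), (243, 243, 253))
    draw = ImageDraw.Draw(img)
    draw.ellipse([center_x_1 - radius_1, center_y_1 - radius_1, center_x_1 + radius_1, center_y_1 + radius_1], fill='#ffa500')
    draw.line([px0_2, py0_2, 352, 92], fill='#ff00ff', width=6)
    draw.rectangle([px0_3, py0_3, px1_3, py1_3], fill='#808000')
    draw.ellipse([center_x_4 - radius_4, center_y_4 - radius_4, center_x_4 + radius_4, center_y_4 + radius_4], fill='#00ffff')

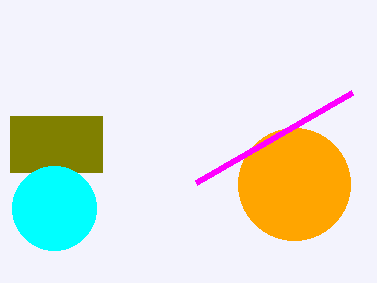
center_x_1 = 294, center_y_1 = 184, radius_1 = 56, px0_2 = 196, py0_2 = 182, px0_3 = 10, py0_3 = 116, px1_3 = 102, py1_3 = 172, center_x_4 = 54, center_y_4 = 208, radius_4 = 42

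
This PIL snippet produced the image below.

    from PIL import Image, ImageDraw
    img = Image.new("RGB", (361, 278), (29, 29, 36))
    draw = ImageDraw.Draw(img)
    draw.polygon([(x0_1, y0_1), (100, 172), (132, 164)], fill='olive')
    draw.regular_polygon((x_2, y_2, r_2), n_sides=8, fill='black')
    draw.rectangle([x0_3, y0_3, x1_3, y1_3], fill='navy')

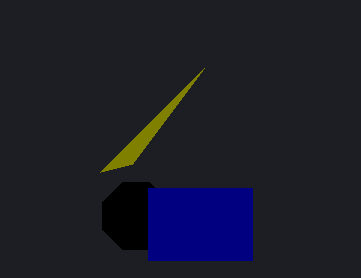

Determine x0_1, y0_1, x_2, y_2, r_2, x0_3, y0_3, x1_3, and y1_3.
x0_1 = 204; y0_1 = 68; x_2 = 136; y_2 = 216; r_2 = 36; x0_3 = 148; y0_3 = 188; x1_3 = 252; y1_3 = 260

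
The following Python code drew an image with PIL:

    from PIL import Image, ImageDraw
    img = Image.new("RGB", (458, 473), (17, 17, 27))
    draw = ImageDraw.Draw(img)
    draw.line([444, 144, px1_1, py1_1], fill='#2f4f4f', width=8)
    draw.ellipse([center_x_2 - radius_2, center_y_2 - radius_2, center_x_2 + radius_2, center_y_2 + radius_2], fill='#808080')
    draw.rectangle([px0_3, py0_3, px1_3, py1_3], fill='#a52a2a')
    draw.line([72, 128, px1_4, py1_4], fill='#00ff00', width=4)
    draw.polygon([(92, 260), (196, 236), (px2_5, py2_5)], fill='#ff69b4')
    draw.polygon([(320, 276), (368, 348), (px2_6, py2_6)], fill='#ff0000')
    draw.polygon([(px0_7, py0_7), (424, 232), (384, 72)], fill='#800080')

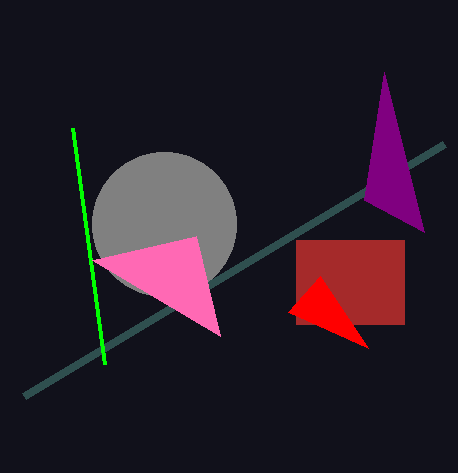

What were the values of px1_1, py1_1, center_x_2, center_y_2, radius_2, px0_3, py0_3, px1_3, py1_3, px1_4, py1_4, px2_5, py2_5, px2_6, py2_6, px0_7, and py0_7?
px1_1 = 24, py1_1 = 396, center_x_2 = 164, center_y_2 = 224, radius_2 = 72, px0_3 = 296, py0_3 = 240, px1_3 = 404, py1_3 = 324, px1_4 = 104, py1_4 = 364, px2_5 = 220, py2_5 = 336, px2_6 = 288, py2_6 = 312, px0_7 = 364, py0_7 = 200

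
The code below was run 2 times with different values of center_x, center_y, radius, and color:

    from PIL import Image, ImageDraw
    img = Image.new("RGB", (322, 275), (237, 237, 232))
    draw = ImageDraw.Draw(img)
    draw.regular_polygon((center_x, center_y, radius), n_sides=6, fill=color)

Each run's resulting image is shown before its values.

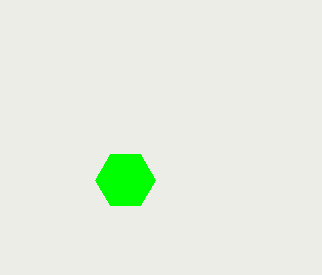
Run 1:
center_x = 125, center_y = 180, radius = 30, color = 'lime'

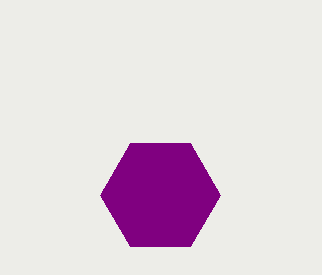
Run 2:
center_x = 160
center_y = 195
radius = 60
color = 'purple'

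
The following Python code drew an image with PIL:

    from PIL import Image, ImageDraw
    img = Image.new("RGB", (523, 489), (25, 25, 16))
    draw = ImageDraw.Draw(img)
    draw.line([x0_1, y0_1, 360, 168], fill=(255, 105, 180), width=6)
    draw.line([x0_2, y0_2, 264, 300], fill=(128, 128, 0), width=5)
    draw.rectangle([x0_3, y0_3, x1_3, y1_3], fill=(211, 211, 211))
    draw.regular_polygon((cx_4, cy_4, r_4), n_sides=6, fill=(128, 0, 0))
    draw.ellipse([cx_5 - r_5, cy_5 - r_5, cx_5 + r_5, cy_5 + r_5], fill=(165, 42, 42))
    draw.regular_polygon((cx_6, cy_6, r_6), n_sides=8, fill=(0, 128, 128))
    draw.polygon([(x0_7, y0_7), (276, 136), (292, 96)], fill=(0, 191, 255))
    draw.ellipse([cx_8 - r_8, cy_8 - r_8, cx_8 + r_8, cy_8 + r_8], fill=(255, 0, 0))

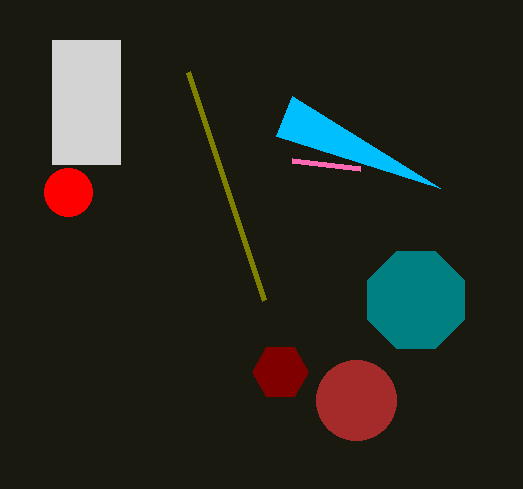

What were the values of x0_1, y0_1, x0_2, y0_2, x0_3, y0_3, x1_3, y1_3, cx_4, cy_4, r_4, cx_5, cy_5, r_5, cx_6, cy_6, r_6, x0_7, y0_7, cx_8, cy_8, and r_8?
x0_1 = 292; y0_1 = 160; x0_2 = 188; y0_2 = 72; x0_3 = 52; y0_3 = 40; x1_3 = 120; y1_3 = 164; cx_4 = 280; cy_4 = 372; r_4 = 28; cx_5 = 356; cy_5 = 400; r_5 = 40; cx_6 = 416; cy_6 = 300; r_6 = 52; x0_7 = 440; y0_7 = 188; cx_8 = 68; cy_8 = 192; r_8 = 24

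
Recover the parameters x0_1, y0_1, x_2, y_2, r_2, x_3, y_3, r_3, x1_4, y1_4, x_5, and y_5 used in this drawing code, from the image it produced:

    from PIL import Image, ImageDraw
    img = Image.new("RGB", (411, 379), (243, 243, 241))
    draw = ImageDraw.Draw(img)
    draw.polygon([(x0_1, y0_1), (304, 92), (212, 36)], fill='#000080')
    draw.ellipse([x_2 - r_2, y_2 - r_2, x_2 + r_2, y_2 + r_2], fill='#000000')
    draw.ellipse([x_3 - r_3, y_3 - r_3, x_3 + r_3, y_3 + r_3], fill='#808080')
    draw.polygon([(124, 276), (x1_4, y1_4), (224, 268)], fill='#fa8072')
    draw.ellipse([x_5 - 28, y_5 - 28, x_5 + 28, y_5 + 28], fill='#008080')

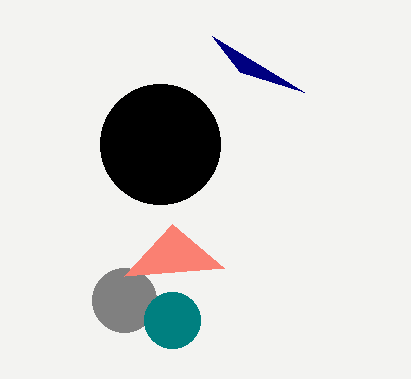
x0_1 = 240
y0_1 = 72
x_2 = 160
y_2 = 144
r_2 = 60
x_3 = 124
y_3 = 300
r_3 = 32
x1_4 = 172
y1_4 = 224
x_5 = 172
y_5 = 320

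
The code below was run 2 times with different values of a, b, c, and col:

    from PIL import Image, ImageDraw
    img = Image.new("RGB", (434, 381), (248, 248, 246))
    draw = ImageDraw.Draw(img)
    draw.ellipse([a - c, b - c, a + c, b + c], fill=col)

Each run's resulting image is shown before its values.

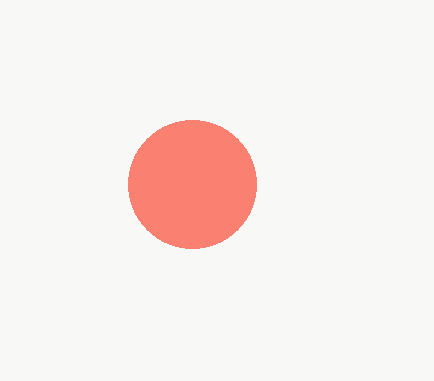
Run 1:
a = 192
b = 184
c = 64
col = 'salmon'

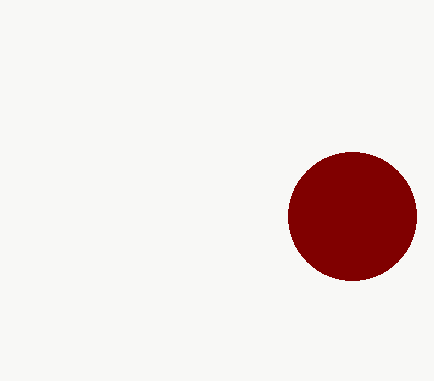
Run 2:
a = 352
b = 216
c = 64
col = 'maroon'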